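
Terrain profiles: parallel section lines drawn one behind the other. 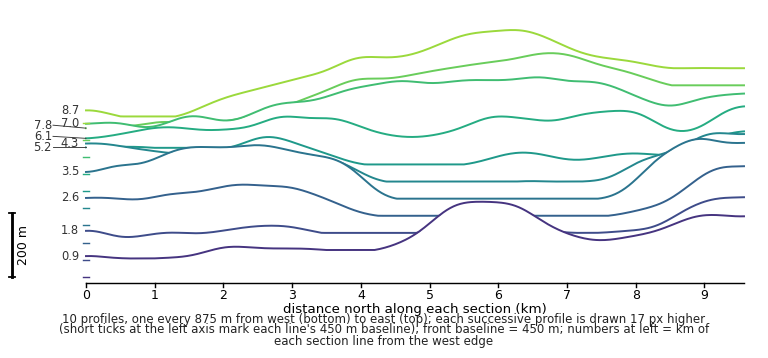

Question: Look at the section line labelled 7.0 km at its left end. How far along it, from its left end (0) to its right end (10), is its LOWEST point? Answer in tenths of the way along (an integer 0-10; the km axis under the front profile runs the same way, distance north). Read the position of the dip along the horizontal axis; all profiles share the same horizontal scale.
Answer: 1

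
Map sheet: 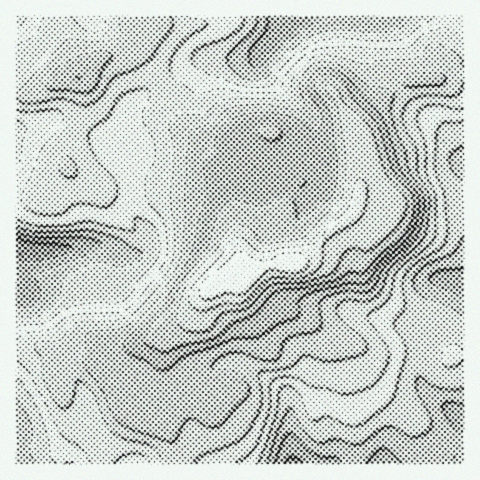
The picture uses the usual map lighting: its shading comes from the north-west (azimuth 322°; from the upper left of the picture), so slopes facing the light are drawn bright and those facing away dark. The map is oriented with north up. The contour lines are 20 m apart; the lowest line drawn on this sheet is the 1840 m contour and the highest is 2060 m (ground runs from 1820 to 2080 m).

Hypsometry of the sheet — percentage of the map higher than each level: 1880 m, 89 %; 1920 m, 64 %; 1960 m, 34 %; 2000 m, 13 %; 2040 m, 3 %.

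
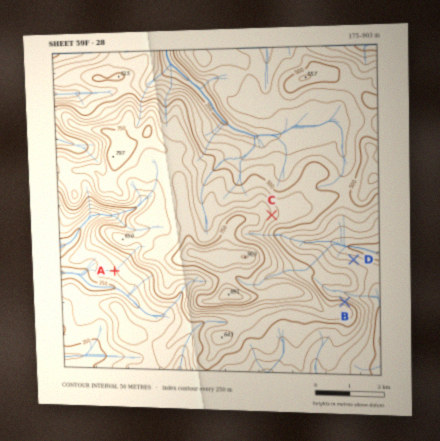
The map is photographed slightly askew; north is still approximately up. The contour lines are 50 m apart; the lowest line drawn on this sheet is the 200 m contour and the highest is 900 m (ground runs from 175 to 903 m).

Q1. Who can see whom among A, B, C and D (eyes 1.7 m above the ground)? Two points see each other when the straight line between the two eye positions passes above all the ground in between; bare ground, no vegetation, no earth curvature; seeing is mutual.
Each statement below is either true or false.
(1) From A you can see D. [false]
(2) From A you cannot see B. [true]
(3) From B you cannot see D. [true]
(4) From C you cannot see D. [false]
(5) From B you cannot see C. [false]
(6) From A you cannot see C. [true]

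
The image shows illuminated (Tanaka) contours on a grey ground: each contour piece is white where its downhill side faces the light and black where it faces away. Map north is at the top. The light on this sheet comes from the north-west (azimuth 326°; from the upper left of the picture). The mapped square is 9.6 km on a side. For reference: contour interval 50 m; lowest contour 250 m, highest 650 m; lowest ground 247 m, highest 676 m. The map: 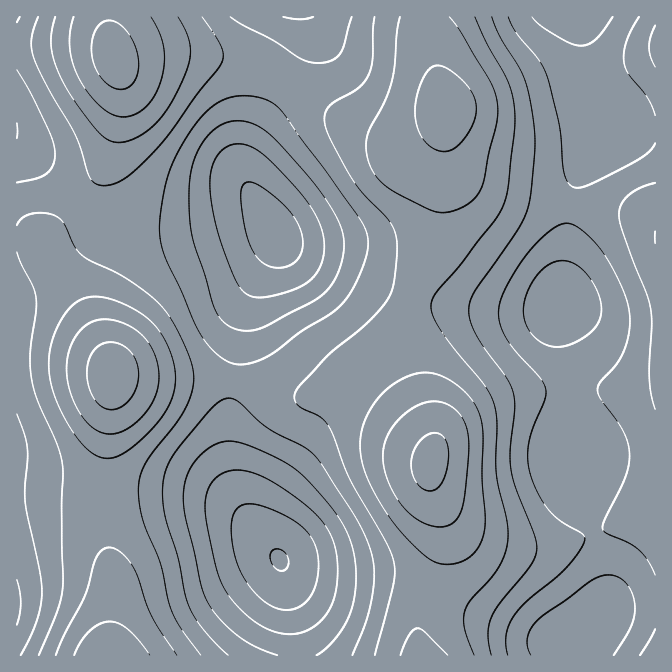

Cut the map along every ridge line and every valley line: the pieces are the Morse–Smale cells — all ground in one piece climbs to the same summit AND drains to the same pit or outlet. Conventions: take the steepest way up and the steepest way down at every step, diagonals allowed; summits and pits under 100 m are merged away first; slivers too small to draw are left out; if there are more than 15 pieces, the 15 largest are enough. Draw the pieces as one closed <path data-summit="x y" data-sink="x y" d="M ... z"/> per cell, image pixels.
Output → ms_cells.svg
<path data-summit="430 462" data-sink="559 303" d="M418 301l-6 0-3 6-1 41 8 35 17 50 0 22-4 20 14 49 0 18-4 15-20 53-1 10 1 32 3 4 153 0 1-18 17-14 10-16 3-11 0-20-10-39-18-41-9-29-1-75-2-1-2-35-6-37 0-13-19 4-42 0-69-7z"/><path data-summit="112 373" data-sink="559 303" d="M655 16l-76 1 7 60 5 15 20 40-15 15-12 16-11 27-5 28-5 67-5 20 0 15 6 37 2 35 2 1 1 75 9 29 18 41 10 39 0 20-3 11-10 16-17 14 1 18 79-1z"/><path data-summit="430 462" data-sink="280 560" d="M240 381l-7 1-5 38 0 27 5 35 13 33 35 47 13 58 4 35 122 1-2-16 1-30 17-43 7-25 0-18-14-49 2-10-2-13-51-41-20-12-16-5-47 2z"/><path data-summit="448 110" data-sink="559 303" d="M579 16l-155 1 2 18 7 18 6 32 9 22 0 8-4 13-1 59-7 45-5 18-13 28-6 23 85 10 42 0 15-3 5-5 7-48 2-37 5-28 11-27 12-16 15-15-20-40-5-15-5-54z"/><path data-summit="448 110" data-sink="275 235" d="M288 83l-2 0-23 35-14 27-5 17 0 15 5 13 14 20 13 27 11 11 21 11 47 17 37 18 18 5 21-49 5-18 7-45 1-59 4-16-18 16-15 8-13 3-14-1-26-10-30-15z"/><path data-summit="112 373" data-sink="275 235" d="M78 203l-32 32-5 12 43 65 25 48 4 13 24 5 97 1 12-74 30-62 0-8-3-7-11-10-20-2-30 8-30 5-64 0-16-6z"/><path data-summit="108 655" data-sink="280 560" d="M179 491l-75 1 2 50 8 40-5 73 188 1 1-12-4-24-15-62-44-50-23-12z"/><path data-summit="115 58" data-sink="275 235" d="M200 54l-48 0-38 6 7 20 0 25-8 38-12 30-12 17-11 12 24 21 16 6 64 0 30-5 30-8 15 0 12 7-21-36-4-10 0-15 12-32 30-45 0-3-11-8-25-11z"/><path data-summit="115 58" data-sink="280 560" d="M305 16l-288 0-1 129 18 13 44 43 11-11 12-17 12-30 8-38 0-25-6-21 13 0 24-5 63 2 40 8 32 19 11-16 8-19 2-26z"/><path data-summit="430 462" data-sink="275 235" d="M277 238l-3 10-28 57-13 75 62 16 47-2 16 5 20 12 44 33 10 12 1-23-17-50-8-35 0-33 3-15-19-6-48-23-36-12-21-11z"/><path data-summit="112 373" data-sink="17 604" d="M28 239l-12 1 0 245 4 3 84 3 9-121-34-67-33-46-5-12z"/><path data-summit="108 655" data-sink="17 604" d="M18 486l-2 1 0 168 92 1 6-52 0-22-8-40-2-50-49-3-1-1-34 0z"/><path data-summit="448 110" data-sink="280 560" d="M424 16l-117 0-1 32-8 19-10 15 36 26 38 20 36 11 17-3 22-13 11-13-22-75z"/><path data-summit="112 373" data-sink="280 560" d="M117 374l-4 1-2 12-7 103 75 1 26 3 12 4 18 10 17 18 1-2-7-9-10-22-7-30-1-43 5-40-19-2-77 0z"/><path data-summit="112 373" data-sink="280 560" d="M17 146l-1 92 12 1 14 5 4-9 32-33-44-44z"/>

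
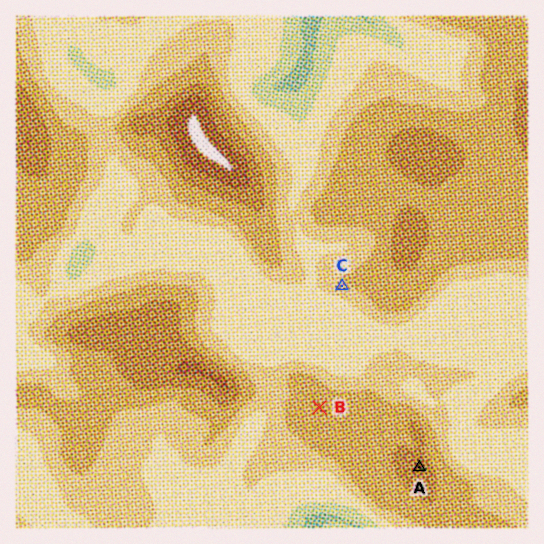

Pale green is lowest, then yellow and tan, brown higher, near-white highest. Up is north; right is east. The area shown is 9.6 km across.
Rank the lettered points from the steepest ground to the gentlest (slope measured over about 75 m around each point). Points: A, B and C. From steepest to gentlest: C A B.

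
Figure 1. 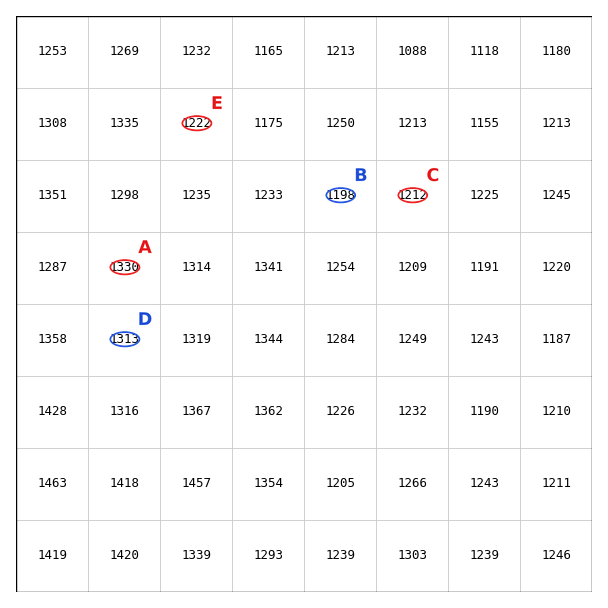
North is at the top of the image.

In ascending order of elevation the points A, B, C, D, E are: B C E D A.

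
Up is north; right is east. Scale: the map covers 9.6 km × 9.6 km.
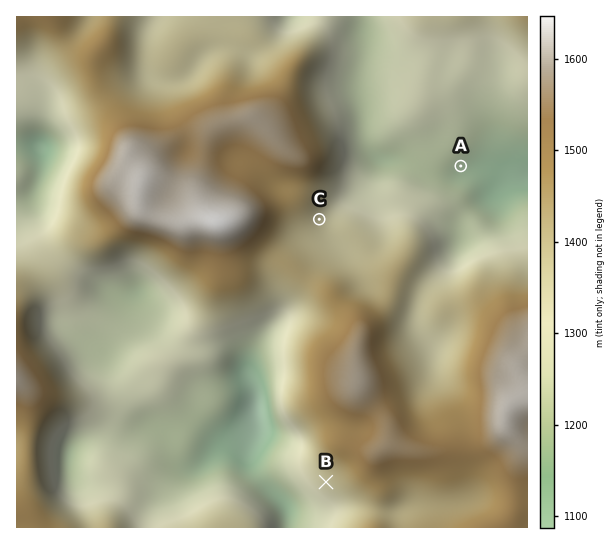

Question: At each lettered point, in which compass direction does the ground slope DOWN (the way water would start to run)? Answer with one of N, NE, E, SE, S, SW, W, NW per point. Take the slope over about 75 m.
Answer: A SE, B SW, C E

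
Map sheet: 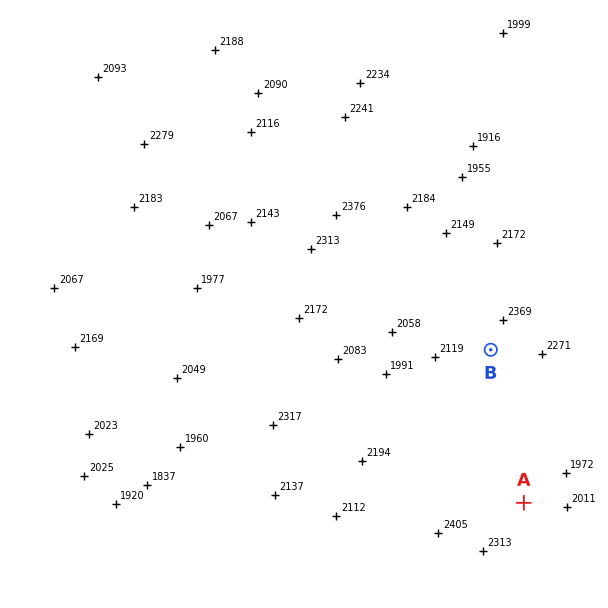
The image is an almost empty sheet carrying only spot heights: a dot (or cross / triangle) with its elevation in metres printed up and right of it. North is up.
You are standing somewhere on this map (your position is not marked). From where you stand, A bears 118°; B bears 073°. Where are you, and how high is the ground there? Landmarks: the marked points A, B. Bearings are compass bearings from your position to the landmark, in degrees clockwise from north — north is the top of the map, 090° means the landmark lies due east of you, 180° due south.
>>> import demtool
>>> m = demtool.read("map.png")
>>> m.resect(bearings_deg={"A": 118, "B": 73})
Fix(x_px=329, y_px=399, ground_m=2160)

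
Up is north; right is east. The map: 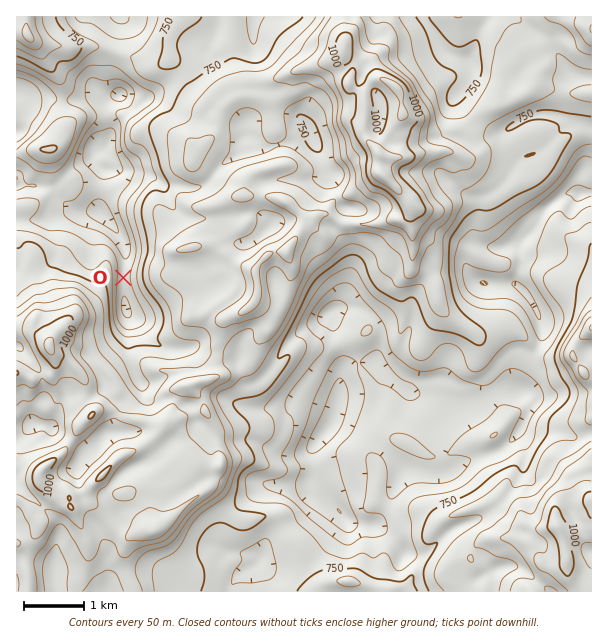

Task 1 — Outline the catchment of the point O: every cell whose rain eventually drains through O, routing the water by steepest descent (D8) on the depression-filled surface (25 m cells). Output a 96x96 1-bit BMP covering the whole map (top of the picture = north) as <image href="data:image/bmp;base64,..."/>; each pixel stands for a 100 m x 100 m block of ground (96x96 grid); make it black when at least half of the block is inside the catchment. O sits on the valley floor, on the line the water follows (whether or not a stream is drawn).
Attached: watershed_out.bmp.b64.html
<image width="96" height="96" href="data:image/bmp;base64,Qk2+BAAAAAAAAD4AAAAoAAAAYAAAAGAAAAABAAEAAAAAAIAEAAATCwAAEwsAAAIAAAAAAAAA////AAAAAAAAAAAAAAAAAAAAAAAAAAAAAAAAAAAAAAAAAAAAAAAAAAAAAAAAAAAAAAAAAAAAAAAAAAAAAAAAAAAAAAAAAAAAAAAAAAAAAAAAAAAAAAAAAAAAAAAAAAAAAAAAAAAAAAAAAAAAAAAAAAAAAAAAAAAAAAAAAAAAAAAAAAAAAAAAAAAAAAAAAAAAAAAAAAAAAAAAAAAAAAAAAAAAAAAAAAAAAAAAAAAAAAAAAAAAAAAAAAAAAAAAAAAAAAAAAAAAAAAD4AAAAAAAAAAAAAAH+AAAAAAAAAAAAAAP+AAAAAAAAAAAAAAP/AAAAAAAAAAAAAAP/gAAAAAAAAAAAAAD/wAAAAAAAAAAAAAB/4AAAAAAAAAAAAAA//AAAAAAAAAAAAAAf/gAAAAAAAAAAAAAf/4AAAAAAAAAAAAAP/8AAAAAAAAAAAAAP/+AAAAAAAAAAAAAD/+AAAAAAAAAAAAAB//AAAAAAAAAAAAAD//AAAAAAAAAAAAAH//gAAAAAAAAAAAAH//gAAAAAAAAAAAAH//gAAAAAAAAAAAAH//4AAAAAAAAAAAAH///AAAAAAAAAAAAH///gAAAAAAAAAAAP///gAAAAAAAAAAAf///gAAAAAAAAAAB////wAAAAAAAAAAD////wAAAAAAAAAAD////wAAAAAAAAAAD////wAAAAAAAAAAB////wAAAAAAAAAAA////wAAAAAAAAAAAf///4AAAAAAAAAAAP///+AAAAAAAAAAAH////gAAAAAAAAAAD////wAAAAAAAAAAB////wAAAAAAAAAAA////wAAAAAAAAAAA////wAAAAAAAAAAAf/w/wAAAAAAAAAAAAAAAAAAAAAAAAAAAAAAAAAAAAAAAAAAAAAAAAAAAAAAAAAAAAAAAAAAAAAAAAAAAAAAAAAAAAAAAAAAAAAAAAAAAAAAAAAAAAAAAAAAAAAAAAAAAAAAAAAAAAAAAAAAAAAAAAAAAAAAAAAAAAAAAAAAAAAAAAAAAAAAAAAAAAAAAAAAAAAAAAAAAAAAAAAAAAAAAAAAAAAAAAAAAAAAAAAAAAAAAAAAAAAAAAAAAAAAAAAAAAAAAAAAAAAAAAAAAAAAAAAAAAAAAAAAAAAAAAAAAAAAAAAAAAAAAAAAAAAAAAAAAAAAAAAAAAAAAAAAAAAAAAAAAAAAAAAAAAAAAAAAAAAAAAAAAAAAAAAAAAAAAAAAAAAAAAAAAAAAAAAAAAAAAAAAAAAAAAAAAAAAAAAAAAAAAAAAAAAAAAAAAAAAAAAAAAAAAAAAAAAAAAAAAAAAAAAAAAAAAAAAAAAAAAAAAAAAAAAAAAAAAAAAAAAAAAAAAAAAAAAAAAAAAAAAAAAAAAAAAAAAAAAAAAAAAAAAAAAAAAAAAAAAAAAAAAAAAAAAAAAAAAAAAAAAAAAAAAAAAAAAAAAAAAAAAAAAAAAAAAAAAAAAAAAAAAAAAAAAAAAAAAAAAAAAAAAAAAAAAAAAAAAAAAAAAAAAAAAAAAAAAAAAAAAAAAAAAAAAAAAAAAA="/>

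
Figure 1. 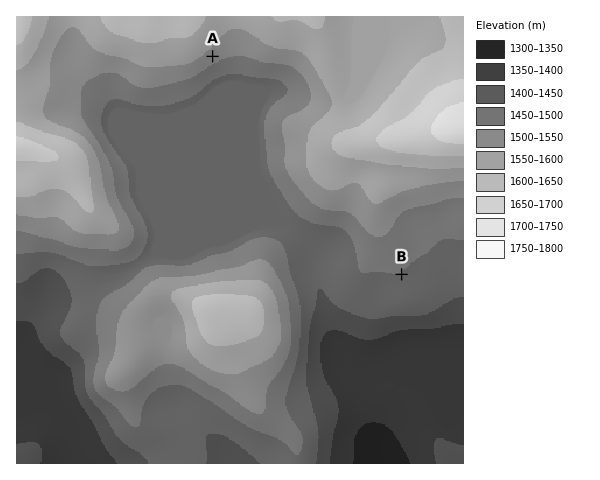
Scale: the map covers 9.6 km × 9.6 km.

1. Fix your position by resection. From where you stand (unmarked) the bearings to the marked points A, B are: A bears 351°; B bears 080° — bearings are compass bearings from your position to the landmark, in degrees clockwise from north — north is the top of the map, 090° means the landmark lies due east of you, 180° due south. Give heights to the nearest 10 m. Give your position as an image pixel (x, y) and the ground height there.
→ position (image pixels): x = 251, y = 301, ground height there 1660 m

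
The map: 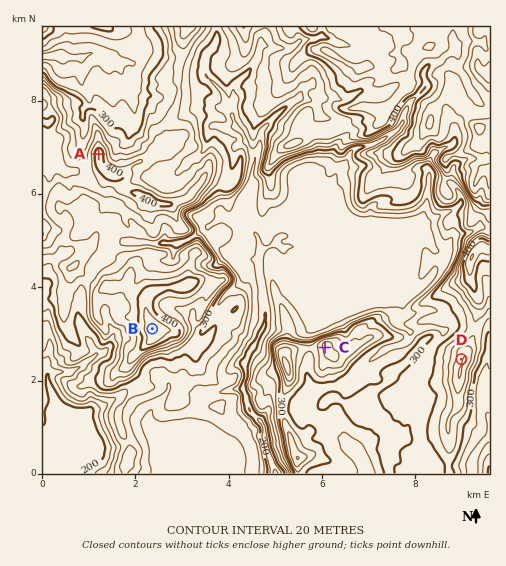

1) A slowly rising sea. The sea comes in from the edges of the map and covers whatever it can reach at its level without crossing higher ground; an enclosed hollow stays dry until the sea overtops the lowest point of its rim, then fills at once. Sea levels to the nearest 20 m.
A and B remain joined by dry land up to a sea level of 340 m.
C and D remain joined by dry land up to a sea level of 300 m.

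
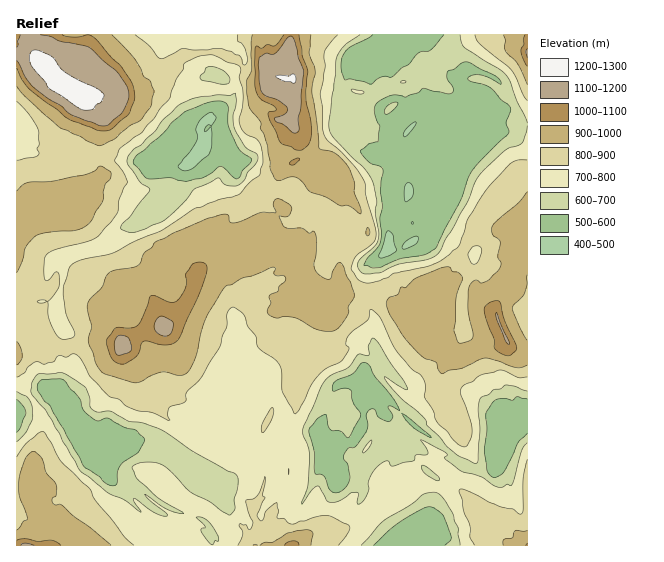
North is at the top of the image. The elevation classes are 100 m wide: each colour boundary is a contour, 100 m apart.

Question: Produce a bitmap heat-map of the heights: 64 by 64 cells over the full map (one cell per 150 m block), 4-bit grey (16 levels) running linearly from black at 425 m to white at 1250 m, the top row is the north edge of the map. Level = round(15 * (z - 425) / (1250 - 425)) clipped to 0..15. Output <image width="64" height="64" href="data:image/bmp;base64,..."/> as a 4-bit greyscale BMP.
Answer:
<image width="64" height="64" href="data:image/bmp;base64,Qk12CAAAAAAAAHYAAAAoAAAAQAAAAEAAAAABAAQAAAAAAAAIAAATCwAAEwsAABAAAAAAAAAAAAAAABEREQAiIiIAMzMzAERERABVVVUAZmZmAHd3dwCIiIgAmZmZAKqqqgC7u7sAzMzMAN3d3QDu7u4A////ALy7uqqqqYdmZmZVVVVWeImauqiHdVVDMzMzM0VneImqqqqqqqqIdlVVVVVVVVV3iIiaqId2VVQzMzMzRWd4iJqaqqqqmHd1VVVVVVVVVnd3d3iIh3dVVUMzMzNFZ3eIiImqqqmHd1VVVVVVVVVVZ3d3Vmd3ZVVVVUMzM1V3d3h3iaqqiId2VVVVVVVVVVVnd3ZVVVVVVVVVVDM0Vnd3d2eKqpiId2VVVVVVVVVVVWd2ZlVVVVVVVVVVVEVWd3ZlV5qqmId3VVVVVVVVVUVVZnZmVVVURVVVVVVVVVd3ZVVXmqqYh3ZURVVVVVVERFVVZmZlVUM0VVVVVVVVVlVVVVeaqoiHVTM0VVVVVVQ0VVVmZmVUQzNUVVVVVVVVVVRFV4qph3VDMzVVVVVVVEVVVWZmdlMzM1RVVVVVVVVVQzRWiqiHVTMzM1VVVVVVVVVVZmZ2UzM0VVVVVVVVVVVDM1Z4mHZUMyIzNEVVVVVVVVZmZmVTMzRVVVVVVVVVVUMzRWeIdVMzIjMzRVVVVWZVVmZmZVMzMzVURVRVVVZlQzM1VndlMzMzMzNEVVZnZVVWdmZlQzMzNFVVVVRFd3VDIzRFZlQzMzMzNFVVZmZVVVZ3dlVDMzQzVVVUNFZ4dUMjMzVVUzMzM0VVVWdlVVVVVmd2ZVM0RENENENVZ3h1QzMzNFVDMzRUVVZndlVVVVVWZ2VmVDRUQ0M0RVV4iHVDMzM0VTMzRVVWd3d3ZmVVVVVWZXdVRFQzMzNVVniHZUMzM0VTMzNFVnd3d3d3ZVVVVWZmd2VUVDMzNFVXiIdVVDMzVUMzNFVneIiIh3dlVVVVZmeHdVMzMzNFVVeId1VVVVVVQzNFVniImYiIh3ZVVVVVV4d2VDMzM1VVV4h3dlVVVXZVVVVXiaqqmYmYd1VVVVVXiHdlVDM1VVZ4iIh3dmZ3h2ZlVWiaqqqqqqmHZVVVVWeId3dlQ0VFZ3iKqZiHiJmYd3ZmeKq8uqqqqod1VVVWd3iId3ZVVFV3iaqqqZmqqpiHd3eJq8zLqqqqmHZVVXd3eIh3d1VVV3iqqqqqqry6iId3d4qrzMuru6qYd2VWd3d4iId2VVVniqqqqZqqzKqId3ZniarMy7zMuqh3Zmd3eIiIiIdVVXiaqqqYiavLqYh3dmeJqqqrzMy6qId2Z3iIiImqmHZVeKqqqpiKq8qYh3dmd4mqqqq8zMuph3Z3iJiZqqqoh2eKqqqqqIqsypiHd2Z3iaqqqrzLy6qHd3eJqqqqqqmHd5qqqqqomqy6iId3dneJqqqqq7q8uph3eIiaqqqqqYd4mqqqqqiaq6qYh3d3d4iaqqqqqqu6qYeIiJqqqqqqiHiImqqqqJqqqqmId3d3iIqqqqqqq7qqmIiIiaqqmqqHd4iJqqqpiZqqqYh3d3d4iaqqqqqru6qpmIiJqqmZqXVWd4iaqqmIiaqpiHd3d3eImZqqqqq7qqqqmZmqqYioZERWZ3iZmHeImqmYd2Znd3eIiaqqqqqqqqqqmqqoiIhkMjRVVWeHd3iaqpiHZVVmZ3eImqqqqqqqqqqqqqmIiHUxEiM0Vnd2eJqqqId3dmVWZniJqqqqqqqqqqqqmYiIh2MBESM1Z3d4mqqpiIiHd2VVVniaqqqqqqqqqqqZiIiIhBIhIjRWd4iaqqqpmZmIdlVVVniZqqqqqqqpmZiIiIiEIiIiM1Z3iaqqqqqpmph3ZURVVniJqpmaqqiIiIiIiHQyISIzRXeImqqqqqqpqYd2VVVVV3iIiIiZmYiIiIiIZDIiIjM1Z3iJqqqqqqqamHZVVVVVZ3eIiIiZiIiIiZhkMiIjMzRXd4iaqqqqqqqYdlVUVVVVZnd4iIiIiImql1QyEiMzM1Z3eImaqqqqqph3VVVFVVVVVXiIiIiaqqqHVDMRIzMzRWd3iIiZmaqqqYdVRFRERVVUV3iIiKqqqodTMyIzMzNFV3d4iIiIiImph1QzMyIzRUNFeJqqqqqqhlMzMjMzMzVVd3d3d3d3iIh1QzMyEBIzMzRoqqqqqqllQzMzMzMzM1VXd2d3d3d4d3VDMzIhASMzNGiqqqqqllQzMyMzMzMzNVVmVnd3d3iIdlQzMzIAIzNFaaqrqphlQzMzIjMzMzMzVVVVZ3d4iZmHZUMzMhATNFV5q7y5dlREMzIiMzMzMzM0VVVneImqqph3VTMyIRI1Z4qszMl1RERDMhIjMzMzMzNFVXeJqqvMuohlQzMhIjV4mrzMyWVFVEMzISMzMzMzM0VWeJq8zMzLqYZUMyESNniazMy5ZURUQzMyIjMzMzMzRVeKq83u3Myql2VDMyI1eaq8zLhlRERDMzMiMzMzMzNFeKrM7//t3LqodlVUM0V6q8zMqGVUVUMzMzMzMzMzNFaKvN7//+3cuqh2VVVVVXq8zMyoZVVVVUNDMzMzMzNEV6vN///+3cy6qHdVVVVViszd3KhlVVREVVVERDMzNEVorN7//t3MzKqId2VVVVaKze7tqGVDMzM0VVREMzMzRXm97/7dzMzLqYd3dlVVVnnN3d24dUMzMzNERFQzMzRWic7//czMzLqod3d3VVZ3eczN3Kh1QzMzMzNEVEM0VWebzf7dzMzLqoh3Z3d3d3dpzMzbmHVDMzMzMzNERFVXeavN3czMzLqoh3ZlZmZmZnmrvMuYdlQzMzMzMzRVVXeJq8zMzLu7qoh3ZmZVVVVWeaqry5h3ZVQzMzMzNFVXeImr"/>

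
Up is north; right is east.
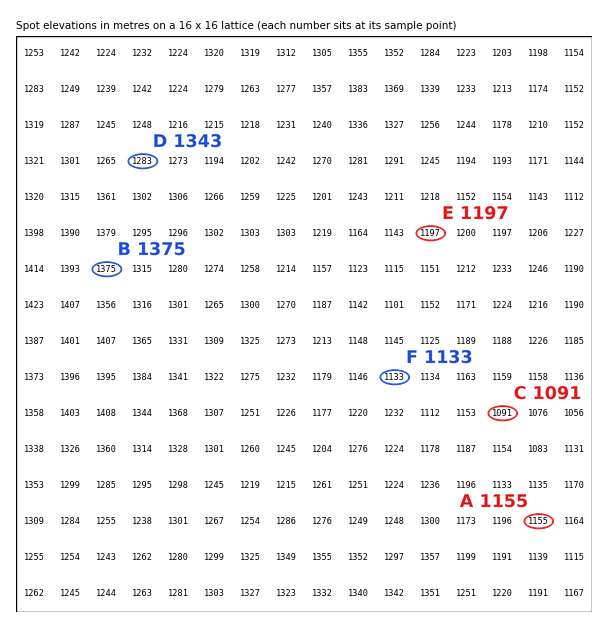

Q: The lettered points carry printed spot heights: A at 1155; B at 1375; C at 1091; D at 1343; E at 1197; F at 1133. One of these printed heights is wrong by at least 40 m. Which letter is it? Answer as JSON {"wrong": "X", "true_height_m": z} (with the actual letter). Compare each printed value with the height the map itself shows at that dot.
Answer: {"wrong": "D", "true_height_m": 1283}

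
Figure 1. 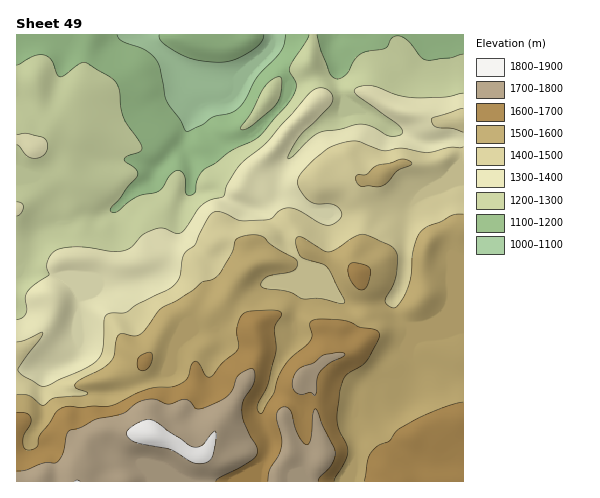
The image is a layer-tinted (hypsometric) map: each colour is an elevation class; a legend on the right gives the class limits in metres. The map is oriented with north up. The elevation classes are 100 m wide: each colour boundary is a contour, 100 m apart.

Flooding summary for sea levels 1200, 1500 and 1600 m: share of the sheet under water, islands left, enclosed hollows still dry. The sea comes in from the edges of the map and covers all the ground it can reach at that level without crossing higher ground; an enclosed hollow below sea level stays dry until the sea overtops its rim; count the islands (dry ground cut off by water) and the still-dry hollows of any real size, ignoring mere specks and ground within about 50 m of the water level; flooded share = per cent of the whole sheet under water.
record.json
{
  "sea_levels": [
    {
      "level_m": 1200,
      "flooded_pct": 14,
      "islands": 0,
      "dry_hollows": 0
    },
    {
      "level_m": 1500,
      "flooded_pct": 58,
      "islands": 0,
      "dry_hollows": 0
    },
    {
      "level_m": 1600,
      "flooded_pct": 79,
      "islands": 0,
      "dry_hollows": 0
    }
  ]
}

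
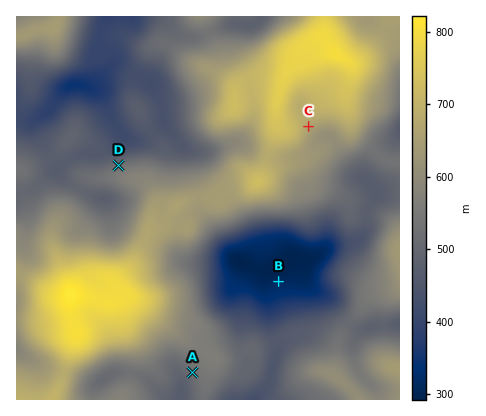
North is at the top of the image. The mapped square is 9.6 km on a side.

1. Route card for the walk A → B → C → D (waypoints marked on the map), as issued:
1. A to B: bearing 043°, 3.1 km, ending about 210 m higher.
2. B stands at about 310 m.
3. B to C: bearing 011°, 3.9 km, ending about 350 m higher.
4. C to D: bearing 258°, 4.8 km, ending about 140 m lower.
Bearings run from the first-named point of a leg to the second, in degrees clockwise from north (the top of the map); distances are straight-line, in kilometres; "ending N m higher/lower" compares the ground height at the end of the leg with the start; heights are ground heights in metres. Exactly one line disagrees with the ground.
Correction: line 1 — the sense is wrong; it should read lower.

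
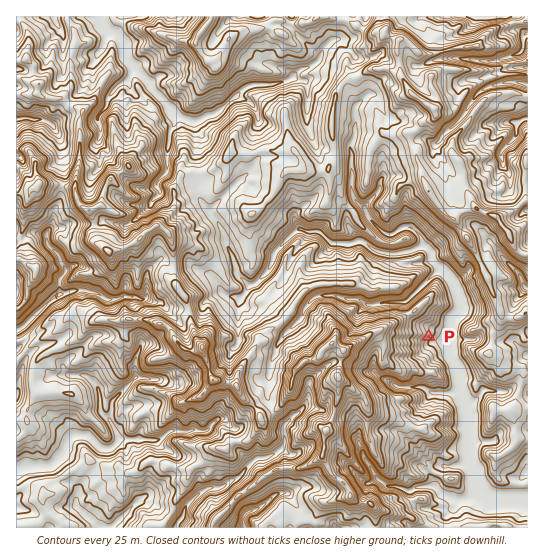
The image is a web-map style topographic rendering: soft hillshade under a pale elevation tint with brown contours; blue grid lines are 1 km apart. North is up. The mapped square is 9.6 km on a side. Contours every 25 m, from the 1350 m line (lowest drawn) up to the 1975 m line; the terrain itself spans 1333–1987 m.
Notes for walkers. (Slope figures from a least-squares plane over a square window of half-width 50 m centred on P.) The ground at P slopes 24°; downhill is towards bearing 134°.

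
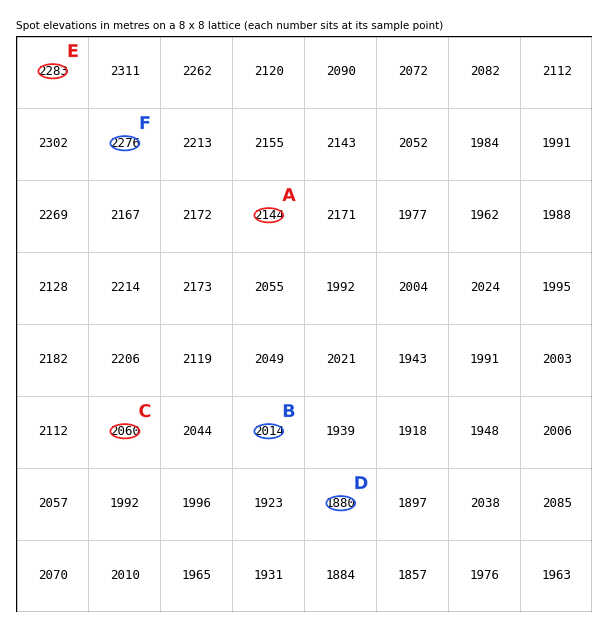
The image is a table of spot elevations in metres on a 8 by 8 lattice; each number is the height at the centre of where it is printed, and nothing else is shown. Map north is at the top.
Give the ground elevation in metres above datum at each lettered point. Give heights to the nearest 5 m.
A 2145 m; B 2015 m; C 2060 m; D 1880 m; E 2285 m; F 2275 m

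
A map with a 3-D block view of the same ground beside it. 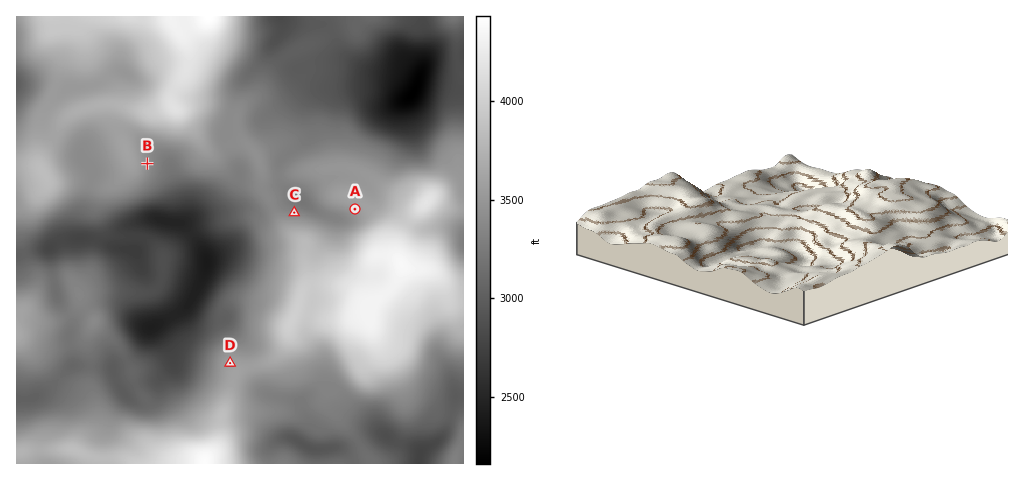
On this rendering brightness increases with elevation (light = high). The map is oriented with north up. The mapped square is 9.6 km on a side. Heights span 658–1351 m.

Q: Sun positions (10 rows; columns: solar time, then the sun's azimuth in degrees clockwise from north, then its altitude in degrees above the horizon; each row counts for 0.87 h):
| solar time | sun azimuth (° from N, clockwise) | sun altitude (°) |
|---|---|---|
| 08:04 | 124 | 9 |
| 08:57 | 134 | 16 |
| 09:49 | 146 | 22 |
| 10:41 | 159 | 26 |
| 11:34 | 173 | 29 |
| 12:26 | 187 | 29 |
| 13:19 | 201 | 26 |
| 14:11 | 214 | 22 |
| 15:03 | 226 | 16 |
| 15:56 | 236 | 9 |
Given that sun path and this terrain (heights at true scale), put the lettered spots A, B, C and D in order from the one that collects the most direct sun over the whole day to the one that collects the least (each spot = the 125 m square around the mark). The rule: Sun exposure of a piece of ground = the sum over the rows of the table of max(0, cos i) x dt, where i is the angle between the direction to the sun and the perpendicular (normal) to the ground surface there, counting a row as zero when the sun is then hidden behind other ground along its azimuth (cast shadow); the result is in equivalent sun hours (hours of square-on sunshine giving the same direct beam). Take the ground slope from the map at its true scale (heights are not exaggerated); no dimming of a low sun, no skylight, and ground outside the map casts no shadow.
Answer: A > B > D > C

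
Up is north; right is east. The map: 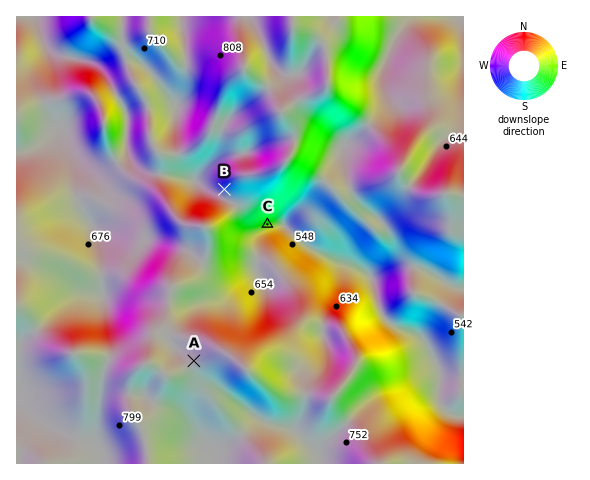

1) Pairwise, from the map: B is below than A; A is above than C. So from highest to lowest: A B C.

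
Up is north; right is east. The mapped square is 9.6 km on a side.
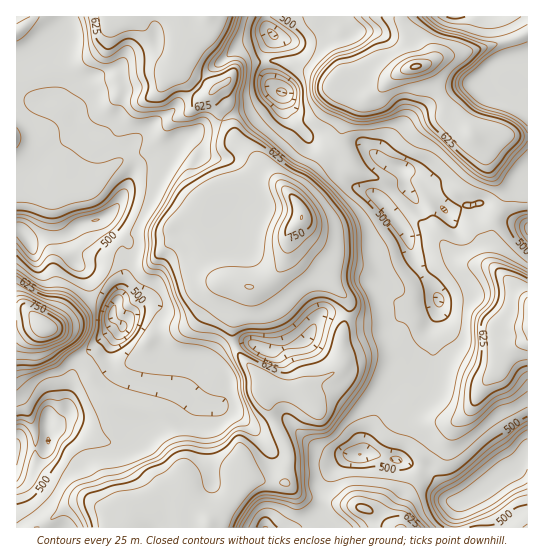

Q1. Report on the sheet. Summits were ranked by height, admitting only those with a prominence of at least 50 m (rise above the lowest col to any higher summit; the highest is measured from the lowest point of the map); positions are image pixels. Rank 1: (45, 326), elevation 792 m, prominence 399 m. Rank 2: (302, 217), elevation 775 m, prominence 249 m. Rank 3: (415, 66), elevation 755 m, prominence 233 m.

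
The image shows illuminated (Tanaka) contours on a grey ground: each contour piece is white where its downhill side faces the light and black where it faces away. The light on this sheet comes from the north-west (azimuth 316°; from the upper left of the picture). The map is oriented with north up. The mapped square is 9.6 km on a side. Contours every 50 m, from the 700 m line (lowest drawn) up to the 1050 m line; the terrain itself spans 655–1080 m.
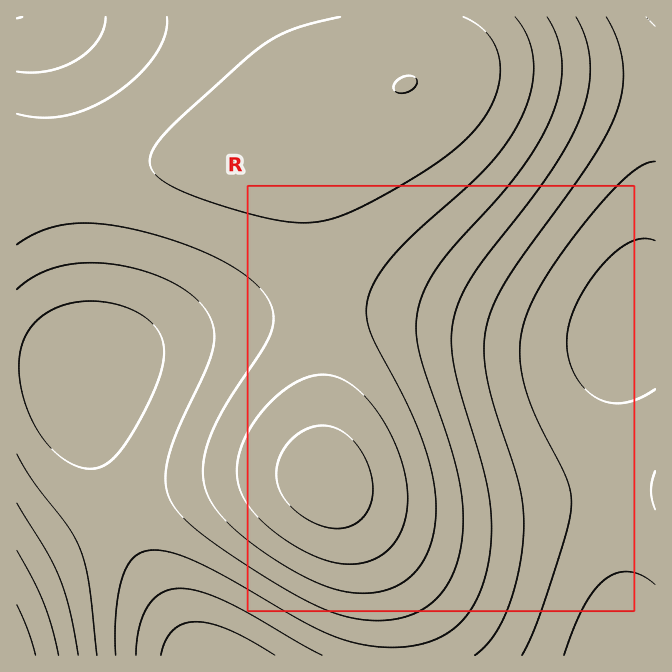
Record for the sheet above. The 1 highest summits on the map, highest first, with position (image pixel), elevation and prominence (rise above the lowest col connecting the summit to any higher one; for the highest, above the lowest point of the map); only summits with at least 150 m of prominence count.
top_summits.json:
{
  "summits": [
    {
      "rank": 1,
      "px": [327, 480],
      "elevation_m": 1079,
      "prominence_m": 211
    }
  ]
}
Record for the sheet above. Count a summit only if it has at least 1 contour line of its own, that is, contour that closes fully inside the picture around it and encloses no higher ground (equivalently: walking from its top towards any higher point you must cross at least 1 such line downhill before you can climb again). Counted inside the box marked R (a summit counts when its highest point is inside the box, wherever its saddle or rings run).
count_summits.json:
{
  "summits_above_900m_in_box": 1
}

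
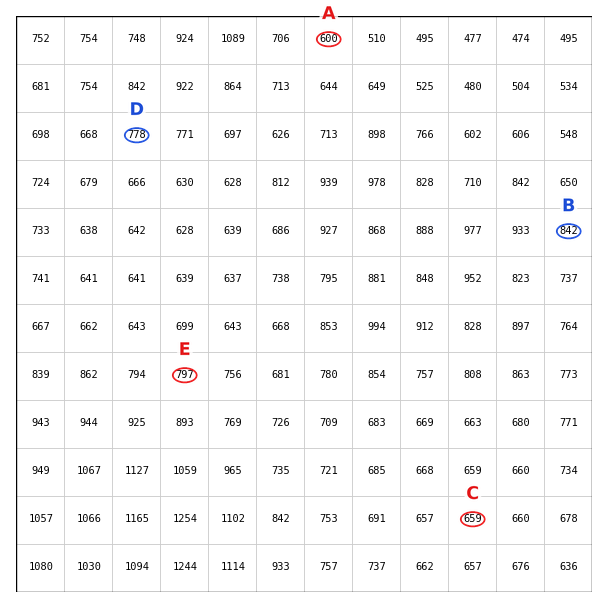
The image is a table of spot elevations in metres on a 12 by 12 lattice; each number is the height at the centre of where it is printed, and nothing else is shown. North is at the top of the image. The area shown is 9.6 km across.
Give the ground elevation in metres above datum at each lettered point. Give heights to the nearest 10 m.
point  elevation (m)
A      600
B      840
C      660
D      780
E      800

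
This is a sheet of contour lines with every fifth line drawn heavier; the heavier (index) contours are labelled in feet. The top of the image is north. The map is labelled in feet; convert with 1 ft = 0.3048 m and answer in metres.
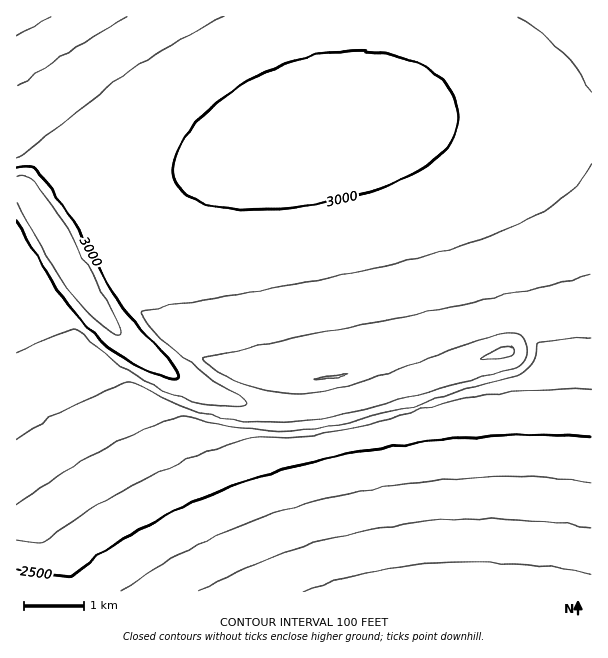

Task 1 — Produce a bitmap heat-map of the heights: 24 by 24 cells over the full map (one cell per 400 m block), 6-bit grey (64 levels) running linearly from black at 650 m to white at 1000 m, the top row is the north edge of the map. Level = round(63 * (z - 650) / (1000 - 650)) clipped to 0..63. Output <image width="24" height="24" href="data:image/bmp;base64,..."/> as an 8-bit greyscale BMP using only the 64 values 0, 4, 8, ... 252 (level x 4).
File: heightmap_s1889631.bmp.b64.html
<image width="24" height="24" href="data:image/bmp;base64,Qk12BgAAAAAAADYEAAAoAAAAGAAAABgAAAABAAgAAAAAAEACAAATCwAAEwsAAAABAAAAAAAAAAAAAAEBAQACAgIAAwMDAAQEBAAFBQUABgYGAAcHBwAICAgACQkJAAoKCgALCwsADAwMAA0NDQAODg4ADw8PABAQEAAREREAEhISABMTEwAUFBQAFRUVABYWFgAXFxcAGBgYABkZGQAaGhoAGxsbABwcHAAdHR0AHh4eAB8fHwAgICAAISEhACIiIgAjIyMAJCQkACUlJQAmJiYAJycnACgoKAApKSkAKioqACsrKwAsLCwALS0tAC4uLgAvLy8AMDAwADExMQAyMjIAMzMzADQ0NAA1NTUANjY2ADc3NwA4ODgAOTk5ADo6OgA7OzsAPDw8AD09PQA+Pj4APz8/AEBAQABBQUEAQkJCAENDQwBEREQARUVFAEZGRgBHR0cASEhIAElJSQBKSkoAS0tLAExMTABNTU0ATk5OAE9PTwBQUFAAUVFRAFJSUgBTU1MAVFRUAFVVVQBWVlYAV1dXAFhYWABZWVkAWlpaAFtbWwBcXFwAXV1dAF5eXgBfX18AYGBgAGFhYQBiYmIAY2NjAGRkZABlZWUAZmZmAGdnZwBoaGgAaWlpAGpqagBra2sAbGxsAG1tbQBubm4Ab29vAHBwcABxcXEAcnJyAHNzcwB0dHQAdXV1AHZ2dgB3d3cAeHh4AHl5eQB6enoAe3t7AHx8fAB9fX0Afn5+AH9/fwCAgIAAgYGBAIKCggCDg4MAhISEAIWFhQCGhoYAh4eHAIiIiACJiYkAioqKAIuLiwCMjIwAjY2NAI6OjgCPj48AkJCQAJGRkQCSkpIAk5OTAJSUlACVlZUAlpaWAJeXlwCYmJgAmZmZAJqamgCbm5sAnJycAJ2dnQCenp4An5+fAKCgoAChoaEAoqKiAKOjowCkpKQApaWlAKampgCnp6cAqKioAKmpqQCqqqoAq6urAKysrACtra0Arq6uAK+vrwCwsLAAsbGxALKysgCzs7MAtLS0ALW1tQC2trYAt7e3ALi4uAC5ubkAurq6ALu7uwC8vLwAvb29AL6+vgC/v78AwMDAAMHBwQDCwsIAw8PDAMTExADFxcUAxsbGAMfHxwDIyMgAycnJAMrKygDLy8sAzMzMAM3NzQDOzs4Az8/PANDQ0ADR0dEA0tLSANPT0wDU1NQA1dXVANbW1gDX19cA2NjYANnZ2QDa2toA29vbANzc3ADd3d0A3t7eAN/f3wDg4OAA4eHhAOLi4gDj4+MA5OTkAOXl5QDm5uYA5+fnAOjo6ADp6ekA6urqAOvr6wDs7OwA7e3tAO7u7gDv7+8A8PDwAPHx8QDy8vIA8/PzAPT09AD19fUA9vb2APf39wD4+PgA+fn5APr6+gD7+/sA/Pz8AP39/QD+/v4A////AExMTEhAODAsJCAcFBQQDAgICAgICAgIDFxcWFBIRDw0MCwoIBwcGBQUFBAQFBQUGGxoYFxUTEhAPDg0MCwoJCAgICAcICAgIHhwbGRgWFRMSERAPDg0MDAsLCwsLCwsLIB8dHBoZGBYVFBMSERAQDw8ODg4ODg4OIiEgHh0cGhkYFxYVFBQTEhIRERERERERJCMiIR8eHRwbHBwcGhgXFhUVFBQUFBQUJiUkIyIhISQnKCgnJiUiHxsZGBcXFxcXKCcmJSQnLC0qJyQiIyQmJyclIR0bGhoaKSkoKCwxLykkIyIiISAgIiQnKSknIB0cKioqLzQwKScmJiUkJCMjIiIiIyUnIh8fKysvNjIqKSkoKCcnJyYlJSQkIyMjIiIhLC42NS0rKysrKiopKSkoKCcmJiUlJCQjLTQ4MC0tLSwsLCwsKysqKikpKCgnJiYlMDg0Li4uLi4uLi4tLS0sLCsrKiopKCgnNTcvLi4vLy8vLy8vLy4uLi0tLCsrKikoNzItLi4vLzAwMDAwMDAvLy8uLS0sKyoqMi0tLi4vMDAwMTExMTEwMDAvLi4tLCsqKissLS4vLzAxMTExMTExMTAwLy4uLSwrKCorLC0uLzAwMTExMjIxMTEwMC8uLSwrJygpKywtLi8wMDExMTExMTEwLy8uLSwrJCYnKSorLS4uLzAwMTExMDAwLy4tLCsqIiMlJygpKywtLi4vLzAwLy8vLi0sKyopHyEiJCYnKSorLC0tLi4uLi4tLSwrKikoA=="/>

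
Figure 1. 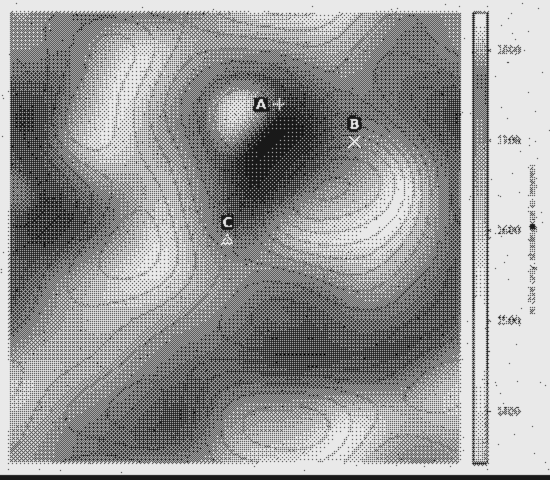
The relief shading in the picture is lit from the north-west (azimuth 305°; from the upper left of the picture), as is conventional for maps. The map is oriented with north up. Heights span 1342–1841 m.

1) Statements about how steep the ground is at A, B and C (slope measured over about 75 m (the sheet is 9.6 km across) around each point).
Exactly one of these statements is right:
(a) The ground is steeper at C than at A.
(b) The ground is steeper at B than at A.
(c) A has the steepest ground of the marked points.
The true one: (b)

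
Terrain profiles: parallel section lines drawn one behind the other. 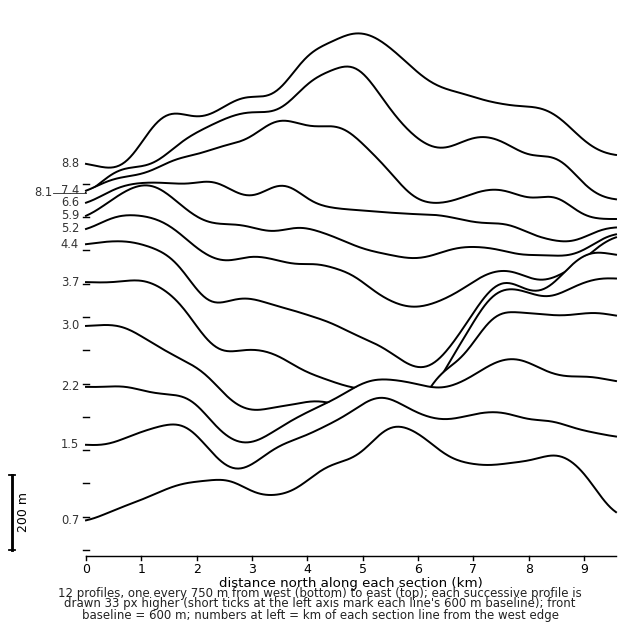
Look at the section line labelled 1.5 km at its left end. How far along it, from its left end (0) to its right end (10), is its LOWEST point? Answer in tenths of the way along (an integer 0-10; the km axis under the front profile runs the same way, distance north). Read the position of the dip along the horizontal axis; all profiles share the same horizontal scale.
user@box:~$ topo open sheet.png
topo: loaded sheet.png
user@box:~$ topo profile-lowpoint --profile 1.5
3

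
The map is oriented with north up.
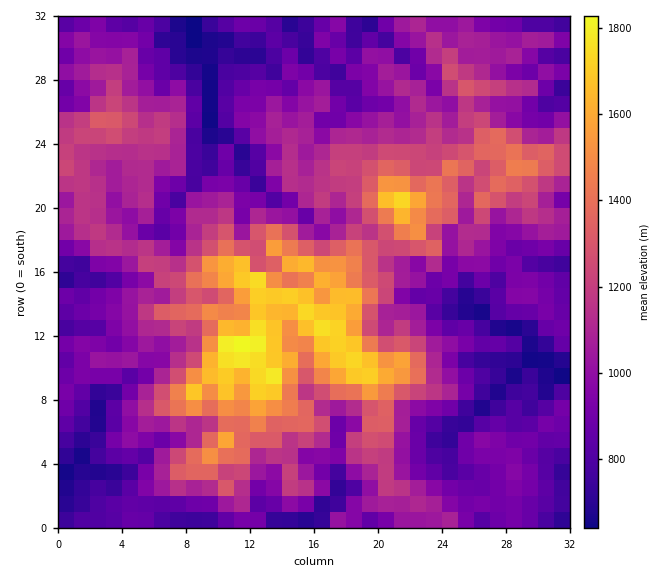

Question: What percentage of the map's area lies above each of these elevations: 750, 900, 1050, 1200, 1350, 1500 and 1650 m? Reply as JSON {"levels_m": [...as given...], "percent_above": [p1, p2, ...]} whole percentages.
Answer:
{"levels_m": [750, 900, 1050, 1200, 1350, 1500, 1650], "percent_above": [89, 70, 47, 27, 16, 9, 5]}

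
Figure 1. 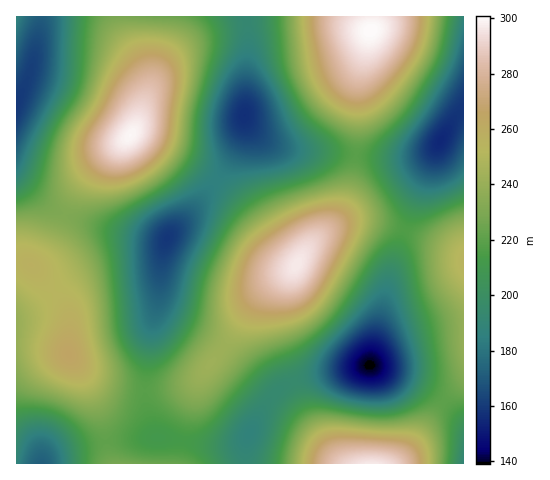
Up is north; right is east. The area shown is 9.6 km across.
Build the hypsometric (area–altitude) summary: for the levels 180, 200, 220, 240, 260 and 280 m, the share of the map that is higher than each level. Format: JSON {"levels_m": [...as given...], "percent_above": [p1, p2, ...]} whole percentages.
{"levels_m": [180, 200, 220, 240, 260, 280], "percent_above": [87, 71, 51, 31, 15, 7]}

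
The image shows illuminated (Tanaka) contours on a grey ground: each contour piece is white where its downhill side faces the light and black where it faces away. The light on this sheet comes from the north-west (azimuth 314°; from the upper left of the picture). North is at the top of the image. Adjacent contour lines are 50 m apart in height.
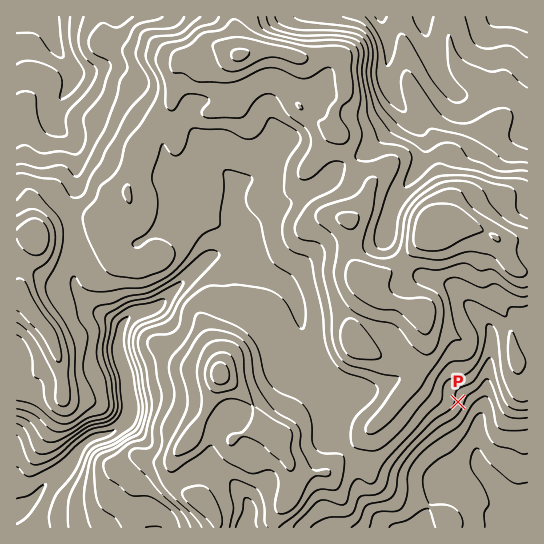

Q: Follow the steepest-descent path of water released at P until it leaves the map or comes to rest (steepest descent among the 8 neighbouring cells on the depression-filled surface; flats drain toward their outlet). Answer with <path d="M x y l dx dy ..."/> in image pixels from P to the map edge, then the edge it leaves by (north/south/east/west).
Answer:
<path d="M458 402l7 0 13 13 0 47 1 3 16 18 8 12 16 16 8 4"/>
exit: east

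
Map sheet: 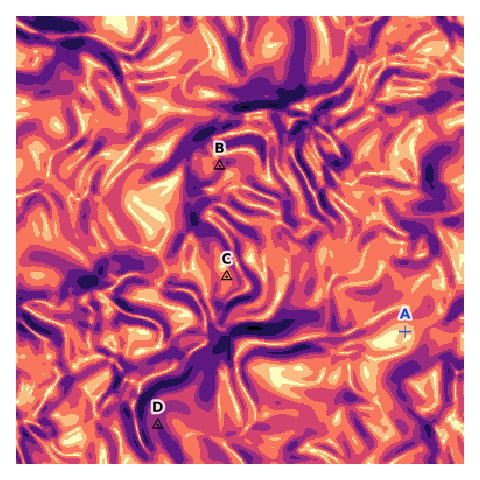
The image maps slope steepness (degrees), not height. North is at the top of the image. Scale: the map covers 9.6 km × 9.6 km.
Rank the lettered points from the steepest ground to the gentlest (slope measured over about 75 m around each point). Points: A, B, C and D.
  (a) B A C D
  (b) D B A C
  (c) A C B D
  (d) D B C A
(d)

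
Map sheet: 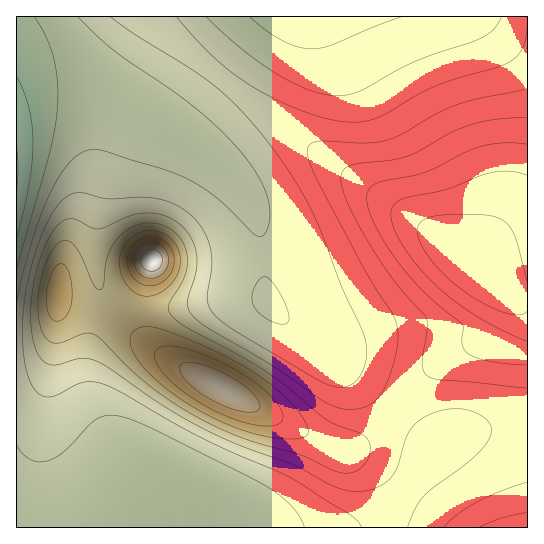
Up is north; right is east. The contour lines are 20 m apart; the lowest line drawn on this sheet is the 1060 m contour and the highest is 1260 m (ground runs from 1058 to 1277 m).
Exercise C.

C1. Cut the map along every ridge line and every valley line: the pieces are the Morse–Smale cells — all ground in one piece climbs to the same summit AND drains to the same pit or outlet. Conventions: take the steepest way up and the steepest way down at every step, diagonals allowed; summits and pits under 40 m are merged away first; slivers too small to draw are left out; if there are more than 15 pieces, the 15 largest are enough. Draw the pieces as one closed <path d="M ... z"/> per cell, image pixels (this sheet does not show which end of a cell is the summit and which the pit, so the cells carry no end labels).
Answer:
<path d="M147 16l-131 1 1 511 144 0 2-3-2-12-8-19-45-59-19-37-2-12 0-31 13-49 1-15 8 10 26 8 35 0 64-12 25 0 8 4-6-64-5-22-8-17-13-19-20-19-40-30 14-12 32-40z"/><path d="M101 291l-1 15-13 49 0 31 2 12 16 33 48 63 8 19 1 15 195 0 17-9 21-18 41-56-177-148-25 0-64 12-35 0-26-8z"/><path d="M223 79l-6 3-28 36-14 12 40 30 20 19 13 19 8 17 5 22 3 48 4 20 166 139 15-8 13-4 65-5 1-128-11-2-14-8-41-36-136-94z"/><path d="M499 16l-228 0-50 62 105 81 125 86 52 44 14 8 10 2 1-277-18-2z"/><path d="M527 427l-57 4-27 8-12 11-19 29-17 22-21 18-17 8 170 1z"/><path d="M270 16l-122 1 74 60z"/><path d="M527 16l-27 1 17 4 10 0z"/>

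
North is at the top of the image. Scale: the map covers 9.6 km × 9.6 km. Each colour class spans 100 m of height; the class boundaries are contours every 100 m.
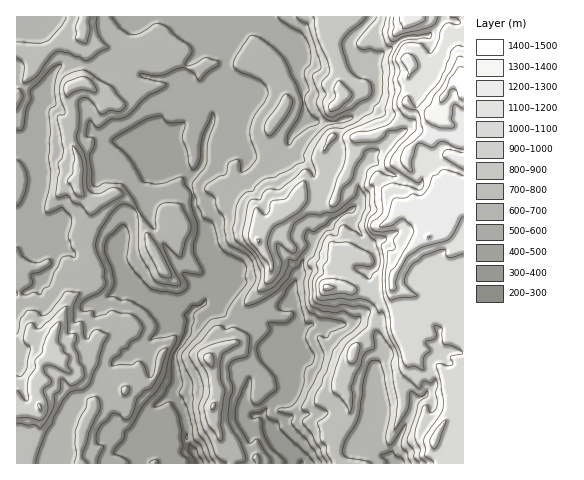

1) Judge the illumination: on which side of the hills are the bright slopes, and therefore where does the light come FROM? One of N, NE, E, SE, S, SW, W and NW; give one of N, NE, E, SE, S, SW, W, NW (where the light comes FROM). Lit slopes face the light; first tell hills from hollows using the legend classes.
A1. NW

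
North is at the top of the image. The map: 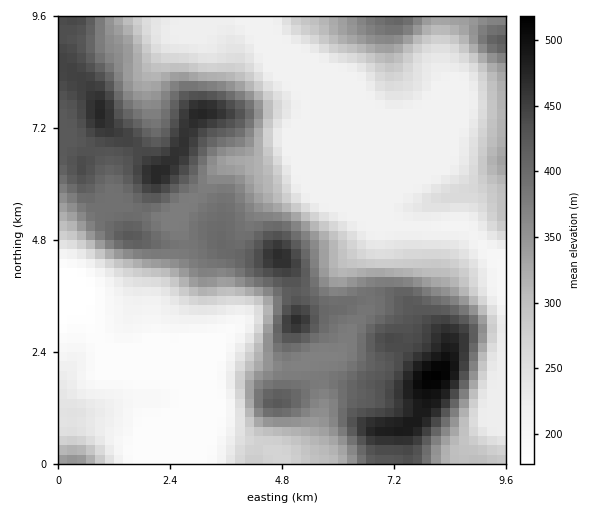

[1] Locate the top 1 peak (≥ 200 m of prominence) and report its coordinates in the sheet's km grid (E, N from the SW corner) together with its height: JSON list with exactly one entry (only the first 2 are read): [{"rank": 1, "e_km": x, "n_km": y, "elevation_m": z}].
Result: [{"rank": 1, "e_km": 8.11, "n_km": 1.91, "elevation_m": 520}]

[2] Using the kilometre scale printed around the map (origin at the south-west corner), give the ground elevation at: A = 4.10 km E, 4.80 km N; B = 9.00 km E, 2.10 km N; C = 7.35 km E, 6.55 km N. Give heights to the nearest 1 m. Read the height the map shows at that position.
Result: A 400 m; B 329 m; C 212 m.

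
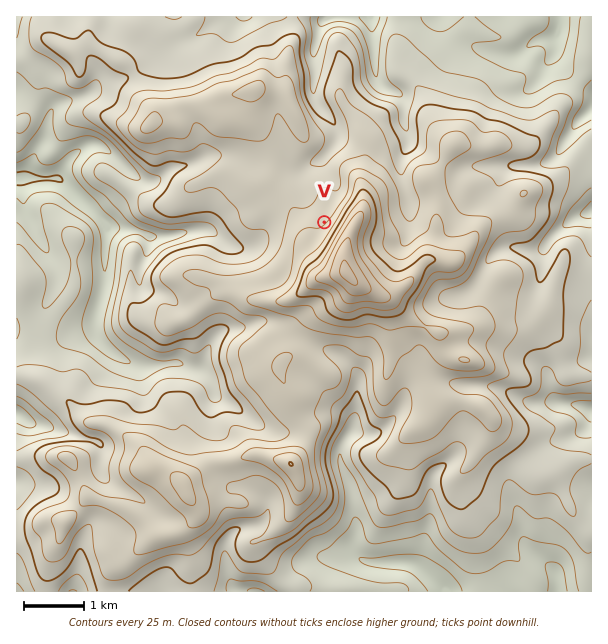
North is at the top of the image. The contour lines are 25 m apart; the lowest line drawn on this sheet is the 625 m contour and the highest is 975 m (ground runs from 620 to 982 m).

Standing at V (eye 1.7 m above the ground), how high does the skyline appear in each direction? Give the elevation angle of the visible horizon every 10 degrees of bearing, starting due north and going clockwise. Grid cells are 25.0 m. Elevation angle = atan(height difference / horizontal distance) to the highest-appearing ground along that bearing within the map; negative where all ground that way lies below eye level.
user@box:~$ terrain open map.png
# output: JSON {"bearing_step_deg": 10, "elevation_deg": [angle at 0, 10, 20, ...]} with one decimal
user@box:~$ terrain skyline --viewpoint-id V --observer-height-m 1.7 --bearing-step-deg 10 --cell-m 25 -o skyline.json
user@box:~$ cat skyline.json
{"bearing_step_deg": 10, "elevation_deg": [-1.9, -1.3, -1.0, 0.5, 2.2, 4.1, 6.8, 9.6, 11.9, 13.7, 14.9, 15.8, 16.2, 16.1, 15.5, 14.4, 12.5, 10.1, 7.6, 6.3, 4.1, 2.0, 1.6, 1.4, 1.0, 0.4, -0.4, -1.2, -1.2, -1.1, 0.1, -0.3, -0.0, 0.1, -0.3, -0.8]}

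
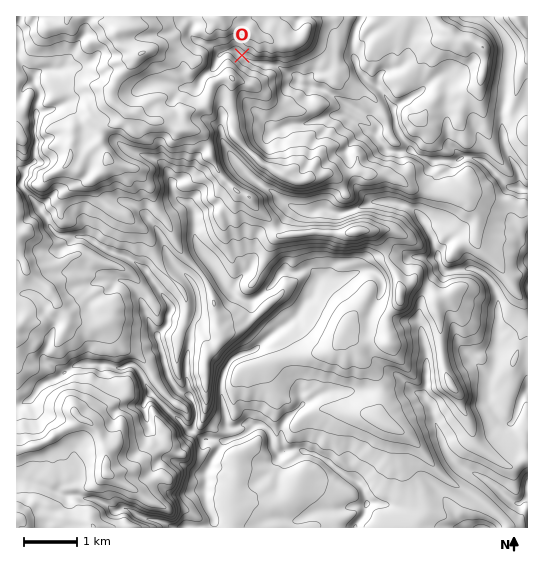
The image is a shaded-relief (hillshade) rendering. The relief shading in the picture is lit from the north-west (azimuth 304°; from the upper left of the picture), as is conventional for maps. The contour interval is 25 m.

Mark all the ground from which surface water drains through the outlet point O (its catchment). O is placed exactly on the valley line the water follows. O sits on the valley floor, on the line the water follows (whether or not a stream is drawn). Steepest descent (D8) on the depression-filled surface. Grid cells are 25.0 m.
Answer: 3.732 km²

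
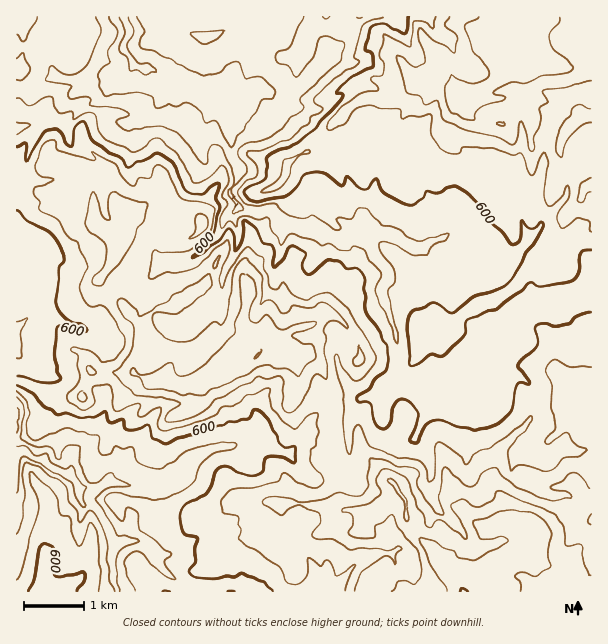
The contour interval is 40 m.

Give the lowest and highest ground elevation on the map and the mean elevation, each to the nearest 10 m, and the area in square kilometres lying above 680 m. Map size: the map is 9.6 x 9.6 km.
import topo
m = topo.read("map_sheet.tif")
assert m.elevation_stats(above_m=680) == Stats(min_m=430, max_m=800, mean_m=620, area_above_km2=18.7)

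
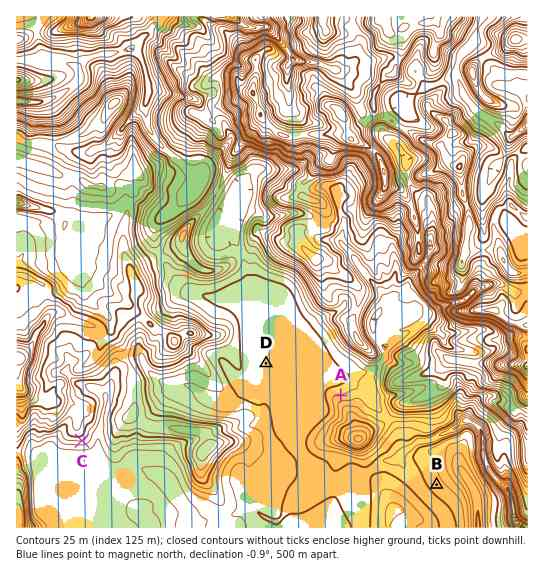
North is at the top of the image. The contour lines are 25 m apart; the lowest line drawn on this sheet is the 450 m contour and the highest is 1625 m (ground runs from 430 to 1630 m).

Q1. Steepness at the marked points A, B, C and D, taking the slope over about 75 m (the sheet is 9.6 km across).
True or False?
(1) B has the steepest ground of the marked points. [False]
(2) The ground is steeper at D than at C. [False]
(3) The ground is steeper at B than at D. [True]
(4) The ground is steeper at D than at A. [False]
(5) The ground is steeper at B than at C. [False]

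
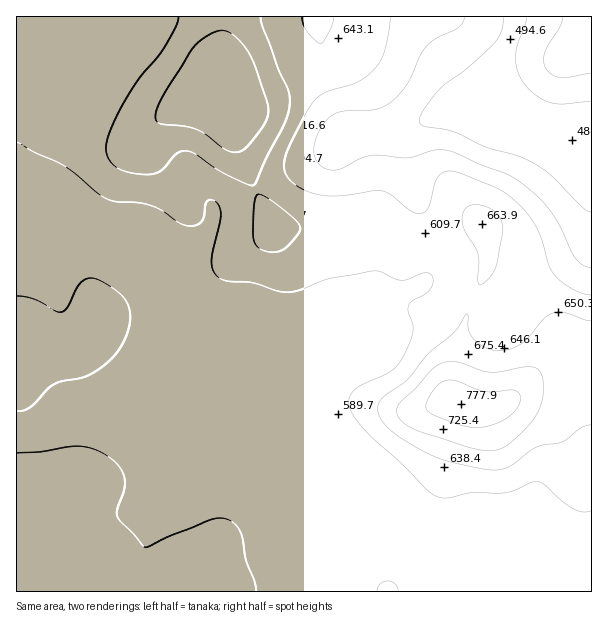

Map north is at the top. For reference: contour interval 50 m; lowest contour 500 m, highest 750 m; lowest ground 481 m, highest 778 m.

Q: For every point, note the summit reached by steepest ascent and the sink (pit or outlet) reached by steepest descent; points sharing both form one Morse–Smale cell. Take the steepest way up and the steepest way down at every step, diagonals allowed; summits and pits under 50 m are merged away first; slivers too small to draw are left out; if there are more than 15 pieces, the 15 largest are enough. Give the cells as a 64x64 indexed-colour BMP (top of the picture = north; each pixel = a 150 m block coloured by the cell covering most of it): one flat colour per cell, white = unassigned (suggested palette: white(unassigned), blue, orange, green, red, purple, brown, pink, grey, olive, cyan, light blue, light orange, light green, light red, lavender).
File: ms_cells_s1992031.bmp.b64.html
<image width="64" height="64" href="data:image/bmp;base64,Qk12CAAAAAAAAHYAAAAoAAAAQAAAAEAAAAABAAQAAAAAAAAIAAATCwAAEwsAABAAAAAAAAAA////ALR3HwAOf/8ALKAsACgn1gC9Z5QAS1aMAMJ34wB/f38AIr28AM++FwDox64AeLv/AIrfmACWmP8A1bDFADMzMzMzMzMzMzMzMzMzMzMzMzMRERERERERERERERERMzMzMzMzMzMzMzMzMzMzMzMzMxEREREREREREREREREzMzMzMzMzMzMzMzMzMzMzMzMzMRERERERERERERERETMzMzMzMzMzMzMzMzMzMzMzMzMzERERERERERERERERMzMzMzMzMzMzMzMzMzMzMzMzMzMzEREREREREREREREzMzMzMzMzMzMzMzMzMzMzMzMzMzMzERERERERERERETMzMzMzMzMzMzMzMzMzMzMzMzERERERERERERERERERMzMzMzMzMzMzMzMzMzMzMzMxEREREREREREREREREREzMzMzMzMzMzMzMzMzMzMzERERERERERERERERERERETMzMzMzMzMzMzMzMzMzMxERERERERERERERERERERERMzMzMzMzMzMzMzMzMzEREREREREREREREREREREREREzMzMzMzMzMzMzMzMxERERERERERERERERERERERERETMzMzMzMzMzMzMzERERERERERERERERERERERERERERMzMzMzMzMzMzMxEREREREREREREREREREREREREREREzMzMzMzMzMzMRERERERERERERERERERERERERERERETMzMzMzMzMxERERERERERERERERERERERERERERERERMzMzMzMzMREREREREREREREREREREREREREREREREREzMzMzMxERERERERERERERERERERERERERERERERERERERERERERERERERERERERERERERERERERERERERERERERERERERERERERERERERERERERERERERERERERERERERERERERERERERERERERERERERERERERERERERERERERERERERERERERERERERERERIRERERERERERERERERERERERERERERERERERERERERIhERERERERERERERERERERERERERERERERERERERERIiERERERERERERERERERERERERERERERERERERERERIiIhERERERERERERERERERERERERERERERERERERERIiIiERERERERERERERERERERERERERERERERERERERIiIiIhERERERERERERERERERERERERERERERERERERIiIiIiERERERERERERERERERERERERERERERERERERIiIiIiIhERERERERERERERERERERERERERERERERERIiIiIiIiERERERERERERERERERERERERERERERERERIiIiIiIiIRERERERERERERERERERERERERERERERERIiIiIiIiIiERERERERERERERERERERERERERERERESIiIiIiIiIiIREREREREREREREREREREREREREREREiIiIiIiIiIiIiERERERERERERERERERERERERERERIiIiIiIiIiIiIiIREREREREREREREREREREREREREiIiIiIiIiIiIiIiIiERERERERERERERERERERERERIiIiIiIiIiIiIiIiIiIREREREREREREREREREREREiIiIiIiIiIiIiIiIiIiIhERERERERERERERERERERIiIiIiIiIiIiIiIiIiIiIiIRERERERERERERESIiIiIiIiIiIiIiIiIiIiIiIiIiIhERERERERERERERIiIiIiIiIiIiIiIiIiIiIiIiIiIiIREREREREREREREiIiIiIiIiIiIiIiIiIiIiIiIiIiIhERERERERERERESIiIiIiIiIiIiIiIiIiIiIiIiIiIiIRERERERERERERIiIiIiIiIiIiIiIiIiIiIiIiIiIiIhEREREREREREREiIiIiIiIiIiIiIiIiIiIiIiIiIiIiERERERERERERESIiIiIiIiIiIiIiIiIiIiIiIiIiIiIRERERERERERERIiIiIiIiIiIiIiIiIiIiIiIiIiIiIhEREREREREREREiIiIiIiIiIiIiIiIiIiIiIiIiIiIiERERERERERERESIiIiIiIiIiIiIiIiIiIiIiIiIiIiIRERERERERERERIiIiIiIiIiIiIiIiIiIiIiIiIiIiIhEREREREREREREiIiIiIiIiIiIiIiIiIiIiIiIiIiIiERERERERERERESIiIiIiIiIiIiIiIiIiIiIiIiIiIiIREREREREREREUIiIiIiIiIiIiIiIiIiIiIiIiIiIiIiIRESIiIiJEREQiIiIiIiIiIiIiIiIiIiIiIiIiIiIiIiIiIiIiJERERCIiIiIiIiIiIiIiIiIiIiIiIiIiIiIiIiIiIiJEREREIiIiIiIiIiIiIiIiIiIiIiIiIiIiIiIiIiIiJEREREQiIiIiIiIiIiIiIiIiIiIiIiIiIiIiIiIiIiJERERERCIiIiIiIiIiIiIiIiIiIiIiIiIiIiIiIiIiIkREREREIiIiIiIiIiIiIiIiIiIiIiIiIiIiIiIiIiIiREREREQiIiIiIiIiIiIiIiIiIiIiIiIiIiIiIiIiIiJERERERCIiIiIiIiIiIiIiIiIiIiIiIiIiIiIiIiIiIkREREREIiIiIiIiIiIiIiIiIiIiIiIiIiIiIiIiIiIiJEREREQiIiIiIiIiIiIiIiIiIiIiIiIiIiIiIiIiIiIkRERERCIiIiIiIiIiIiIiIiIiIiIiIiIiIiIiIiIiIiRERERE"/>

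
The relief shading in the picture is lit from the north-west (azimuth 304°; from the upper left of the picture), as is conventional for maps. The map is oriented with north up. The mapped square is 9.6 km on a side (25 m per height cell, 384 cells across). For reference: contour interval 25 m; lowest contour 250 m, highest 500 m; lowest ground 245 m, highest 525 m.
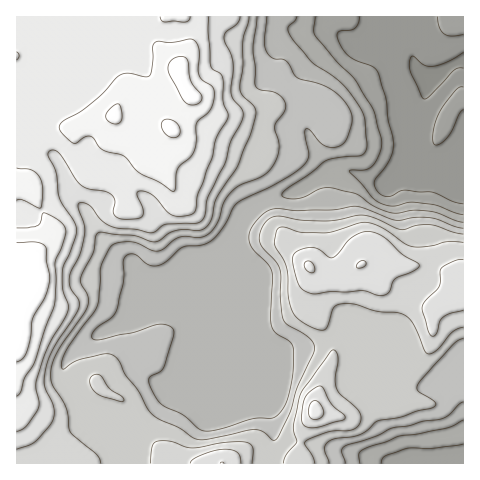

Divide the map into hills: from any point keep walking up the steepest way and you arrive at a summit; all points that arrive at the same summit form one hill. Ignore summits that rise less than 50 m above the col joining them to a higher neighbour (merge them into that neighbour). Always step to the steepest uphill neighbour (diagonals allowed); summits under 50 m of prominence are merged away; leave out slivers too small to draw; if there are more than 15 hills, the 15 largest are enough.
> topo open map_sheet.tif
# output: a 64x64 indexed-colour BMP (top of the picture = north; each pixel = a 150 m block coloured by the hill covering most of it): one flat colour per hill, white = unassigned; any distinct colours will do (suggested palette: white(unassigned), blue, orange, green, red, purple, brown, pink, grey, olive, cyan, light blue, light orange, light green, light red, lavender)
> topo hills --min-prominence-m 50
<image width="64" height="64" href="data:image/bmp;base64,Qk12CAAAAAAAAHYAAAAoAAAAQAAAAEAAAAABAAQAAAAAAAAIAAATCwAAEwsAABAAAAAAAAAA////ALR3HwAOf/8ALKAsACgn1gC9Z5QAS1aMAMJ34wB/f38AIr28AM++FwDox64AeLv/AIrfmACWmP8A1bDFABERERERERETMzMzMzMzMzMzM0REREREREREREREREREERERERERERMzMzMzMzMzMzMzREREREREREREREREREQREREREREREzMzMzMzMzMzMzM0RERERERERERERERERBEREREREREzMzMzMzMzMzMzMzREREREREREREREREREERERERERETMzMzMzMzMzMzMzNEREREREREREREREREQRERERERETMzMzMzMzMzMzMzM0RERERERERERERERERBERERERETMzMzMzMzMzMzMzMzREREREREREREREREREEREREREzMzMzMzMzMzMzMzMzREREREREREREREREREQRERERETMzMzMzMzMzMzMzMzNERERERERERERERERERBERERETMzMzMzMzMzMzMzMzM0RERERERERERERERERBERERETMzMzMzMzMzMzMzMzM0RERERERERCRERERERBERERETMzMzMzMzERETMzMzMzREREREREREIkRERERBERERERMzMzMzMzERERMzMzMzNEREREREREQiJERCIiEREREREzMzMzMzMRERETMzMzNERERERERERCIiJCIiIhERERETMzMzMzMRERERMzMzM0RERERERERCIiIiIiIiIhEREREzMzMzMREREREzMzM0REREREREREIiIiIiIiIiERERERMzMzMxERERERMzMzREIiJEREREIiIiIiIiIiIRERERETMzMxEREREREzMzREIiIiIiREQiIiIiIiIiIhERERERETMzERERERERMzNEQiIiIiIiIiIiIiIiIiIiERERERERETMREREREREzM0QiIiIiIiIiIiIiIiIiIiIRERERERERERERERERERMzRCIiIiIiIiIiIiIiIiIiIhEREREREREREREREREREzNCIiIiIiIiIiIiIiIiIiIiERERERERERERERERERETM0IiIiIiIiIiIiIiIiIiIiIREREREREREREREREREREzIiIiIiIiIiIiIiIiIiIiIhERERERERERERERERERETMiIiIiIiIiIiIiIiIiIiIiEREREREREREREREREREREyIiIiIiIiIiIiIiIiIiIiIRERERERERERERERERERETIiIiIiIiIiIiIiIiIiIiIhERERERERERERERERERERMiIiIiIiIiIiIiIiIiIiIiERERERERERERERERERERESIiIiIiIiIiIiIiIiIiIiIRERERERERERERERERERERIiIiIiIiIiIiIiIiIiIiIhEREREREREREREREREREREiIiIiIiIiIiIiIiIiIiIiERERERERERERERERERERESIiIiIiIiIiIiIiIiIiIiIRERERERERERERERERERERIiIiIiIiIiIiIiIiIiIiIhEREREREREREREREREREREiIiIiIiIiIiIiIiIiIiIiERERERERERERERERERERESIiIiIiIiIiIiIiIiIiIiIREREREREREREREREREREREiIiIiIiIiIiIiIiIiIiIhERERERERERERERERERERERIiIiIiIiIiIiIiIiIiIiERERERERERERERERERERERERIiIiIiIiIiIiIiIiIiIRERERERERERERERERERERERERIiIiIiIiIiIiIiIiIhEREREREREREREREREREREREREREiIiIiIiIiIiIiIiEREREREREREREREREREREREREREREiIiIiESIiIiIiIRERERERERERERERERERERERERERERIiIhEREiIiIiIhERERERERERERERERERERERERERERERERERERIiIRERERERERERERERERERERERERERERERERERERERERERERERERERERERERERERERERERERERERERERERERERERERERERERERERERERERERERERERERERERERERERERERERERERERERERERERERERERERERERERERERERERERERERERERERERERERERERERERERERERERERERERERERERERERERERERERERERERERERERERERERERERERERERERERERERERERERERERERERERERERERERERERERERERERERERERERERERERERERERERERERERERERERERERERERERERERERERERERERERERERERERERERERERERERERERERERERERERERERERERERERERERERERERERERERERERERERERERERERERERERERERERERERERERERERERERERERERERERERERERERERERERERERERERERERERERERERERERERERERERERERERERERERERERERERERERERERERERERERERERERERERERERERERERERERERERERERERERERERERERERERERERERERERERERERERERERERERERERERERERERERERERERERERERERERERERERERERERERERERERERERERERERERERERERERERERERERERERERERERERERERERERERERERERERERERERERERERERERERERERERERERERERERERERERERERERERERERERERERERERERERERERERERERERERERERERERERERERERERERERERERERERERERERERERERERERERERERERERERERERERERERERERERERERERERER"/>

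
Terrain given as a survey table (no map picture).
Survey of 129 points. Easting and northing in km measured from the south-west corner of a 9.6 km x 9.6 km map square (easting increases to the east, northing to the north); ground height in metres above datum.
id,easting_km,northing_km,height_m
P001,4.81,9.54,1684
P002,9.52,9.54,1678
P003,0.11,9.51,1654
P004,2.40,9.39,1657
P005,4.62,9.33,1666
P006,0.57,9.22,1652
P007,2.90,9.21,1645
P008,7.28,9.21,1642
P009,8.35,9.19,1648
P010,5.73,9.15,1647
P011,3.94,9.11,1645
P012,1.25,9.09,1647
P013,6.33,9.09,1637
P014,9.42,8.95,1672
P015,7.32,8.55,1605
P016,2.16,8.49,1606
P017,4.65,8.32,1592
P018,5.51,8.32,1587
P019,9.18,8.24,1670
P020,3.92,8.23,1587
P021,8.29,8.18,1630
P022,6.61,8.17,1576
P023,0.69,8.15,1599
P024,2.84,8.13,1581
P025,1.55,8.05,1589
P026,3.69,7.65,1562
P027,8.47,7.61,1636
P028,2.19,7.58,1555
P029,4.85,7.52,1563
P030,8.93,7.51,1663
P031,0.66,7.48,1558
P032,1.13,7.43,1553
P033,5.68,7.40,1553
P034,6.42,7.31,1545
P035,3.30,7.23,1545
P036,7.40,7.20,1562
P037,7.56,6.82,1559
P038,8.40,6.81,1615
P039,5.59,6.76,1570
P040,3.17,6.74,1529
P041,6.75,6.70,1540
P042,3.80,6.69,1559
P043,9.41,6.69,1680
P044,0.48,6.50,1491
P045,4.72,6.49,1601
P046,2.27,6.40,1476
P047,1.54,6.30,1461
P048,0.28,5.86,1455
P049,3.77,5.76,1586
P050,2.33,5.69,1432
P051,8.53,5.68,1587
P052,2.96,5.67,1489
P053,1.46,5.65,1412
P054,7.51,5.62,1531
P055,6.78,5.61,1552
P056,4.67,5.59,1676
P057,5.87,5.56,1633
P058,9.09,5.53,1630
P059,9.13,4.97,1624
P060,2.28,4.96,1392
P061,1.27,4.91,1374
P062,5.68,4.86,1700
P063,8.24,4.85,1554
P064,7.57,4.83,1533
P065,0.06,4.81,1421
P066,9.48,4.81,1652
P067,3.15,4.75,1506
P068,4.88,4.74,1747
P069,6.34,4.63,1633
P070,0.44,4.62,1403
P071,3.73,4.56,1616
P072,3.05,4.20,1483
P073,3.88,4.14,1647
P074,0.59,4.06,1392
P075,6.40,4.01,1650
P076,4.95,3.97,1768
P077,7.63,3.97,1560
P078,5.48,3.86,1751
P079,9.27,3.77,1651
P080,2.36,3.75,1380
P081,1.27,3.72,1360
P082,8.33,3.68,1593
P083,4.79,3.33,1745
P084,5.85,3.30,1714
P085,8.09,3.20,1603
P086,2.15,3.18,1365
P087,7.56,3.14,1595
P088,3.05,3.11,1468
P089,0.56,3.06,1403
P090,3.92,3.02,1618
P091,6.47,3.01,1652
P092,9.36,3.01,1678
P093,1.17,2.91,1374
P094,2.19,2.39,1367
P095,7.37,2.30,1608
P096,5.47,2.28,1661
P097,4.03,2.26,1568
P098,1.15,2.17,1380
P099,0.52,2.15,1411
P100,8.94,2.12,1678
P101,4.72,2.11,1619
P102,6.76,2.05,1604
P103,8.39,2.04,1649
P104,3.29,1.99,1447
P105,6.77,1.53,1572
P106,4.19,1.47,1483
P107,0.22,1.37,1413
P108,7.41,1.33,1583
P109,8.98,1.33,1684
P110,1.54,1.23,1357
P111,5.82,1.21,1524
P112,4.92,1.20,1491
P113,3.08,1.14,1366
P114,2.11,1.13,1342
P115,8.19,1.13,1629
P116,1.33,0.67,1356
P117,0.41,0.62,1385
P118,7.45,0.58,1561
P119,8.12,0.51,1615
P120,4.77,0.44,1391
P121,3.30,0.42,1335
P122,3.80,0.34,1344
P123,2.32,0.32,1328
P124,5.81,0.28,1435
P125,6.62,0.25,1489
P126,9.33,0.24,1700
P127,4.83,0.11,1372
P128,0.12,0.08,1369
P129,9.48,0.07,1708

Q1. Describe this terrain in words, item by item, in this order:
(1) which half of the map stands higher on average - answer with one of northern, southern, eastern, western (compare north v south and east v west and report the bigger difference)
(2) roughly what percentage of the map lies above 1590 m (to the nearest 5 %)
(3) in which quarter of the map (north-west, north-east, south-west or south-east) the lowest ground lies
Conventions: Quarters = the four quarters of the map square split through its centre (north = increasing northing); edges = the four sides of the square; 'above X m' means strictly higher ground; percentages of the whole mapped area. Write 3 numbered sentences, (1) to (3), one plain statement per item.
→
(1) The eastern half stands higher on average than the western half.
(2) Roughly 45 % of the ground is higher than 1590 m.
(3) The lowest point lies in the south-west quarter of the map.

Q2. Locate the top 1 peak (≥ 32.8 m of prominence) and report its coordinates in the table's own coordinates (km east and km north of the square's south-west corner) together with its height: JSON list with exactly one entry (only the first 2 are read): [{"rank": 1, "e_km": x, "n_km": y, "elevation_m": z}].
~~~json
[{"rank": 1, "e_km": 5.01, "n_km": 3.99, "elevation_m": 1768}]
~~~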